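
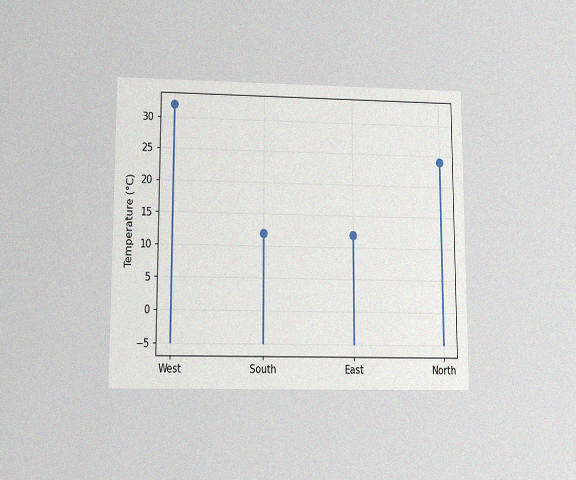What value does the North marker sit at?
The chart is viewed slightly from below, with some photo noise. The North marker sits at 24°C.

24°C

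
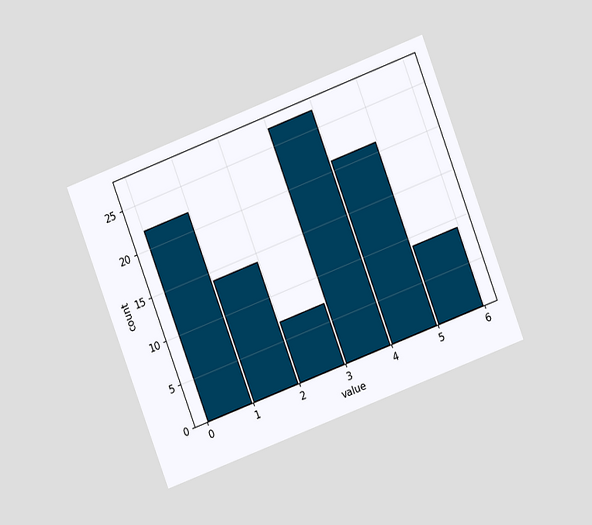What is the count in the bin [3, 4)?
The chart is tilted about 21° counter-clockwise and viewed at a slight angle. The [3, 4) bin has height 27.

27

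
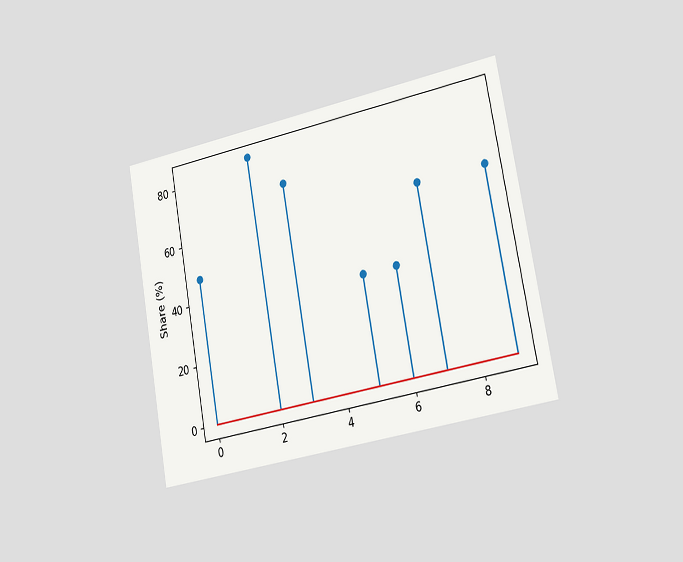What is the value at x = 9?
60%

The chart is tilted about 10° counter-clockwise and viewed slightly from the right. The stem at x=9 reaches 60%.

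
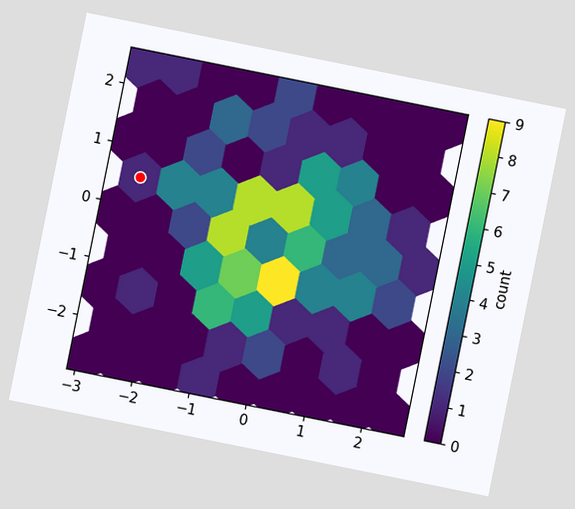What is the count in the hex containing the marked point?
The chart is tilted about 11° clockwise. The marked hex reads 1 on the colorbar.

1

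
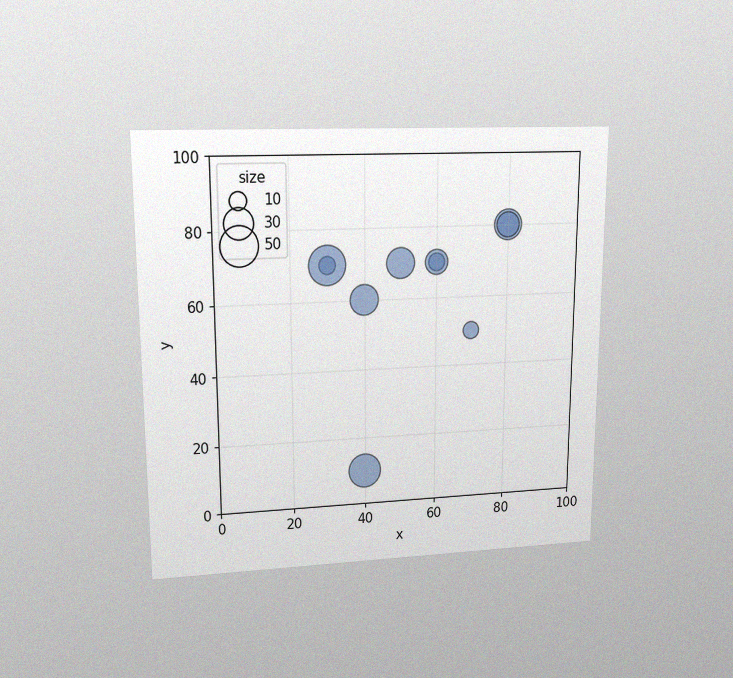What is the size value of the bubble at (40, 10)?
40

The chart is viewed at a slight angle, with some photo noise. Matching the bubble at (40, 10) against the size legend gives 40.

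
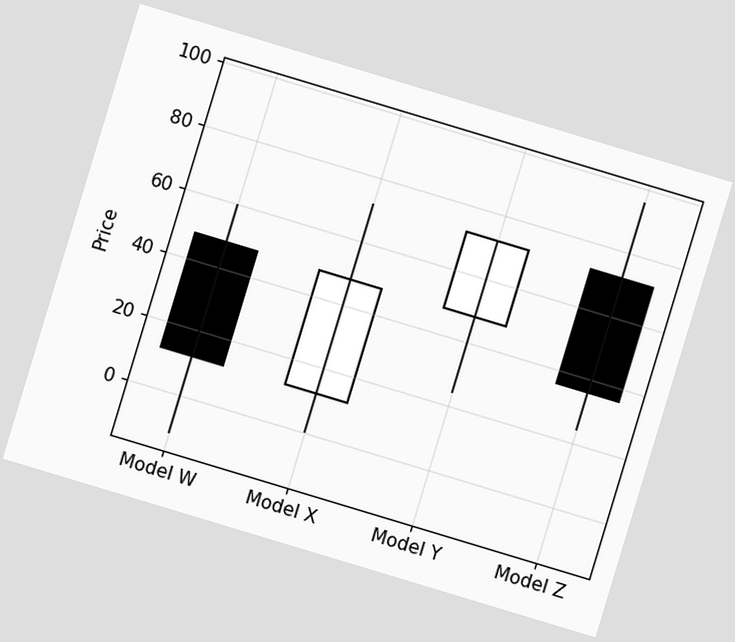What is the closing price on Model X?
The chart is tilted about 17° clockwise. The Model X candle closes at 48.

48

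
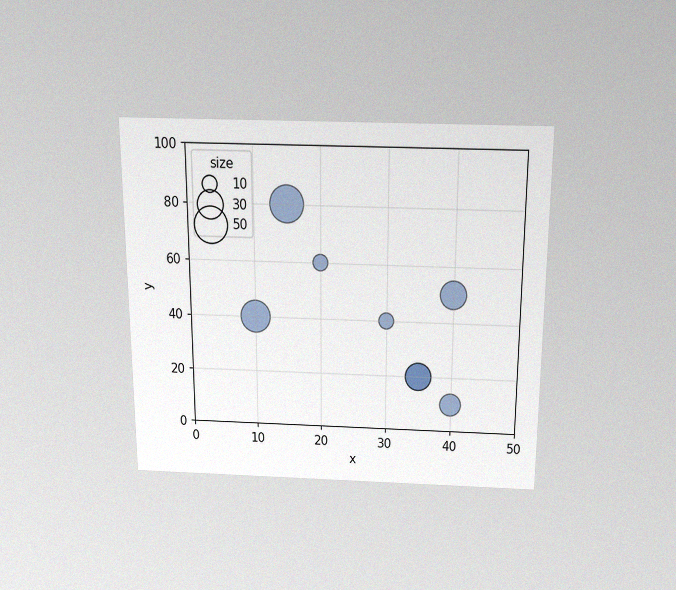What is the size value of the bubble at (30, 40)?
10

The chart is viewed slightly from above, with some photo noise. Matching the bubble at (30, 40) against the size legend gives 10.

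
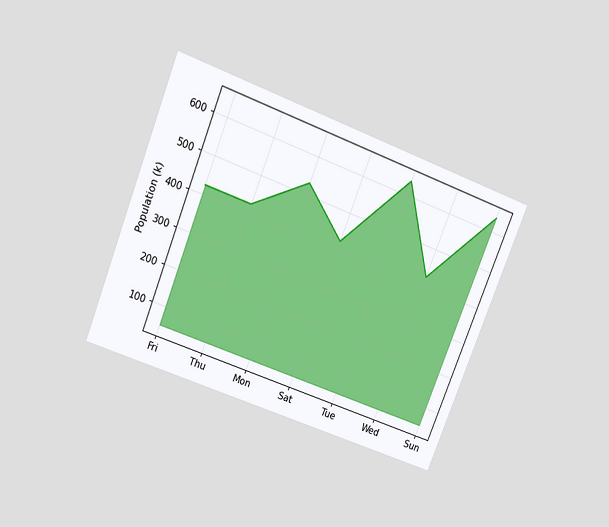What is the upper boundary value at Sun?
636k

The chart is tilted about 22° clockwise and viewed slightly from above. At Sun the upper boundary is at 636k.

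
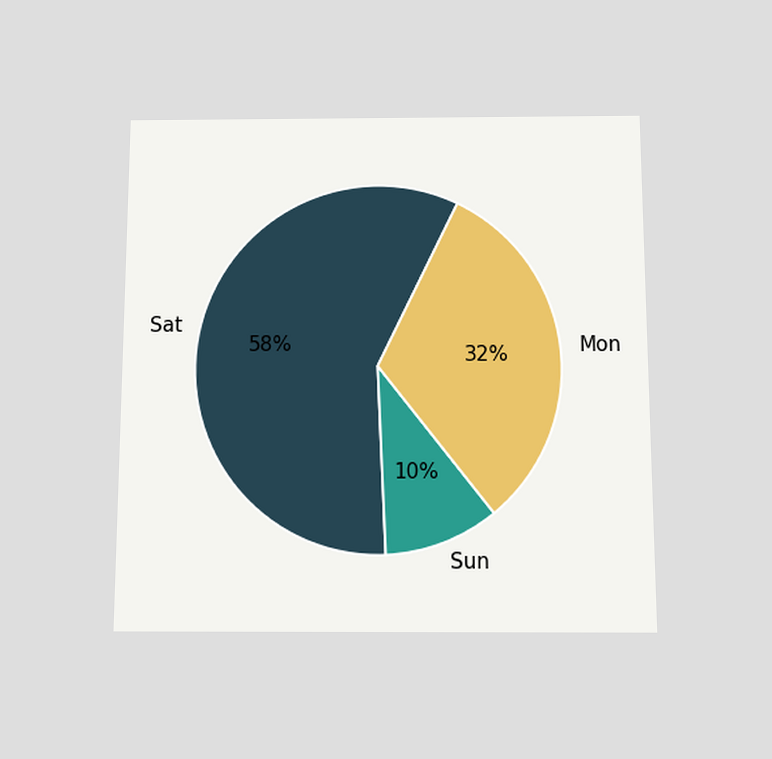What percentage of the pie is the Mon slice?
32%

The chart is viewed slightly from below. The Mon slice takes up 32% of the pie.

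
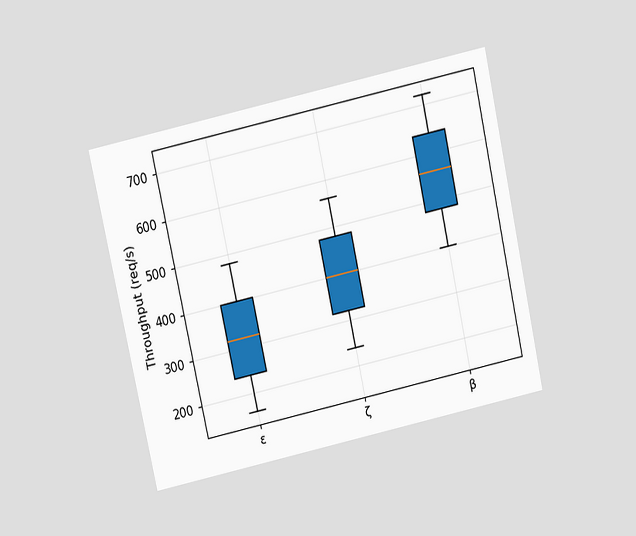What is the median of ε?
320req/s

The chart is tilted about 12° counter-clockwise and viewed slightly from above. The median line in the ε box sits at 320req/s.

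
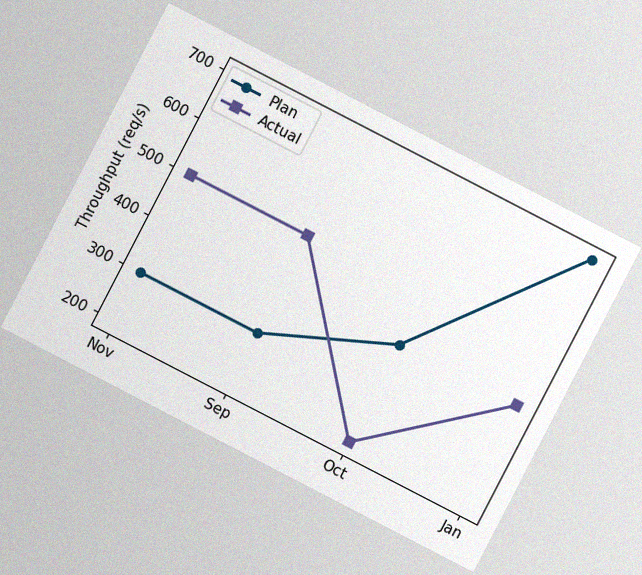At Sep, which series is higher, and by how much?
The chart is tilted about 27° clockwise, with some photo noise. At Sep, Actual sits above the other line by 200req/s.

Actual, by 200req/s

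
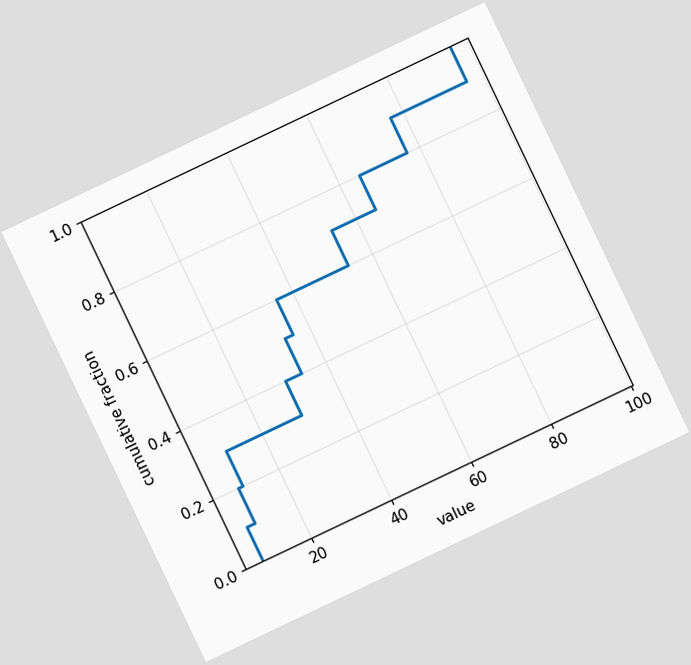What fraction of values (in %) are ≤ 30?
The chart is tilted about 25° counter-clockwise. At x=30 the ECDF step is at 40%.

40%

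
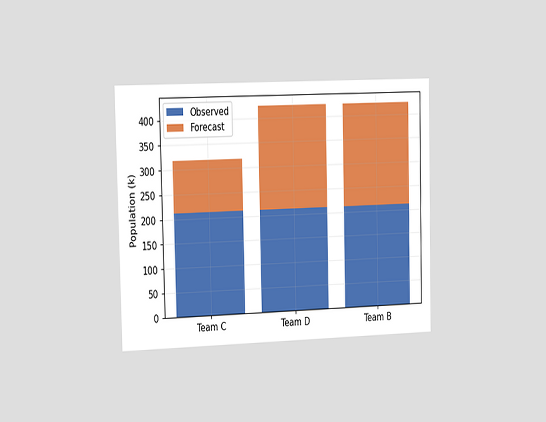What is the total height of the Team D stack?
424k

The chart is viewed slightly from the left. The Team D stack's top reaches 424k on the y-axis.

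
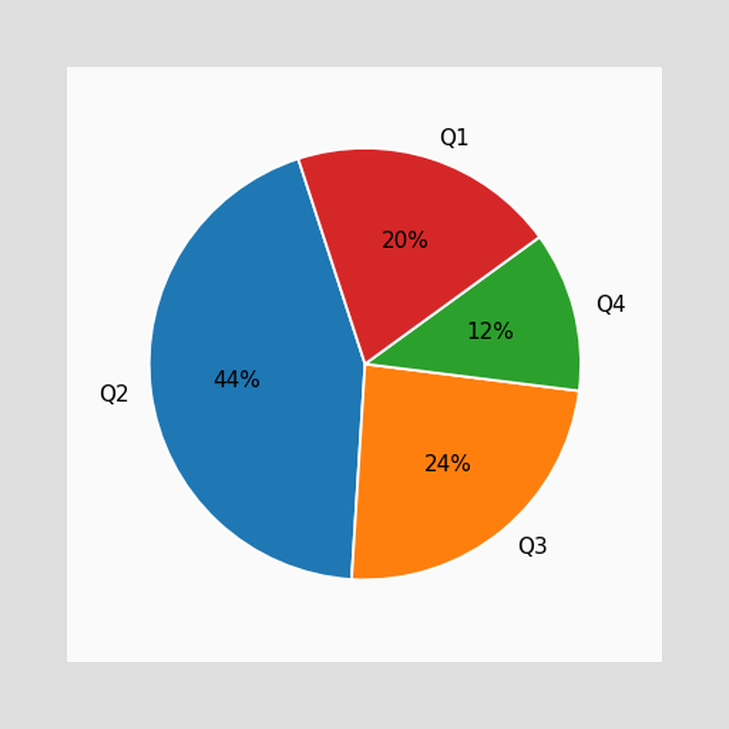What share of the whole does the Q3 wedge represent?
The Q3 slice takes up 24% of the pie.

24%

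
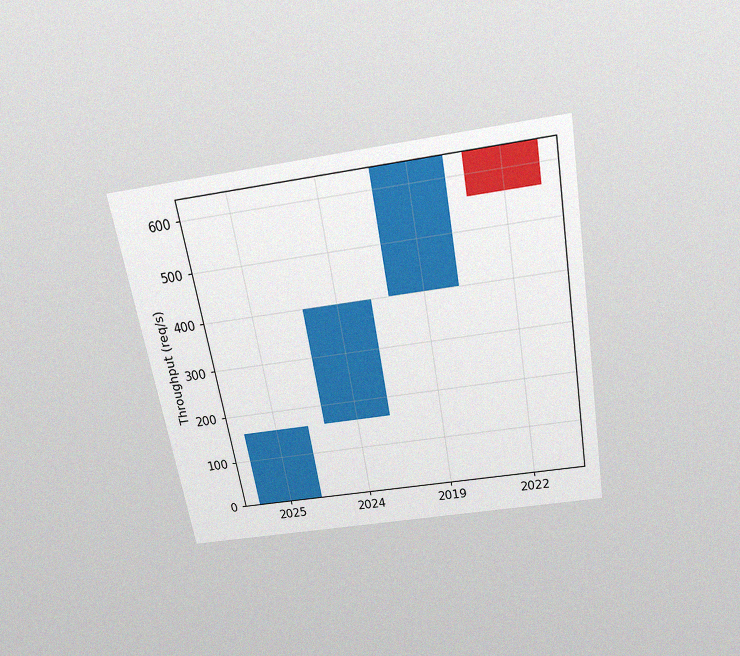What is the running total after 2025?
The chart is tilted about 10° counter-clockwise and viewed slightly from above, with some photo noise. After 2025 the running total reaches 160req/s.

160req/s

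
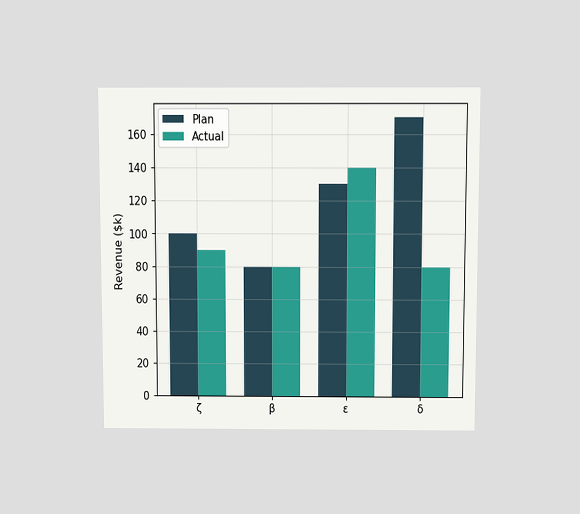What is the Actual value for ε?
The chart is viewed slightly from above. The Actual bar at ε reaches $140k on the y-axis.

$140k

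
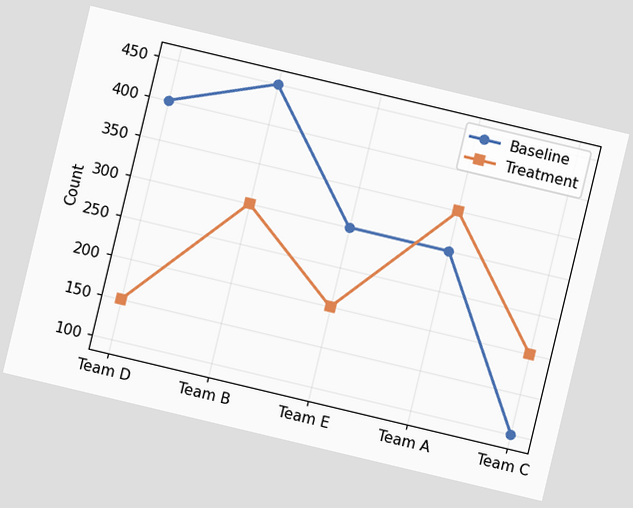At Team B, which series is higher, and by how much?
The chart is tilted about 13° clockwise. At Team B, Baseline sits above the other line by 150.

Baseline, by 150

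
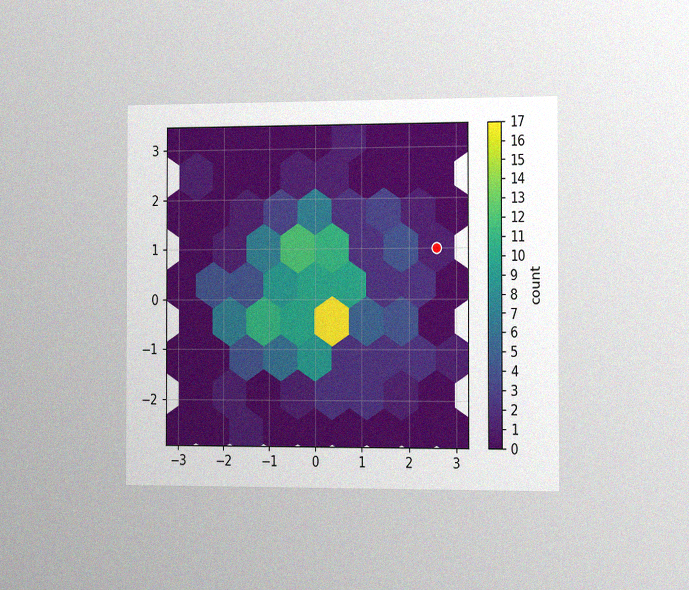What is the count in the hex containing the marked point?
The chart is viewed slightly from the right, with some photo noise. The marked hex reads 1 on the colorbar.

1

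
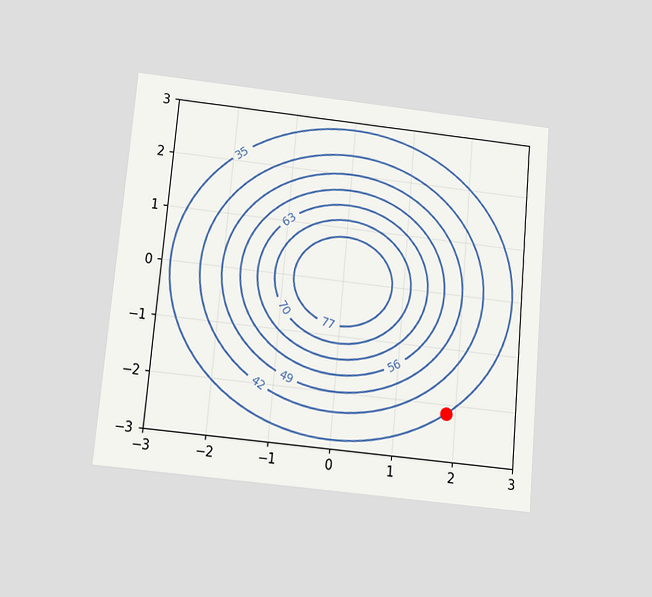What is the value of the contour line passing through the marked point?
The chart is tilted about 5° clockwise and viewed slightly from below. The marked point sits on the contour labelled 35.

35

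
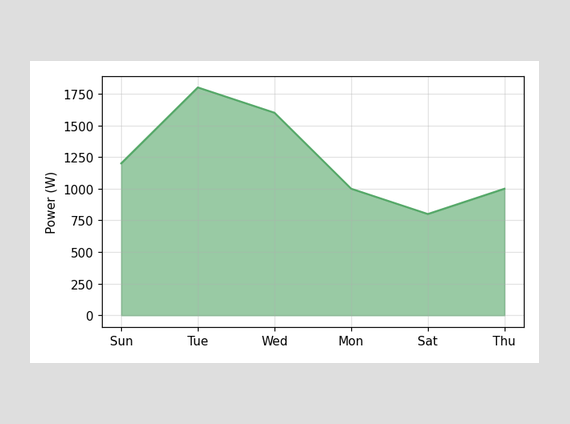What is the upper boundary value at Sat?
At Sat the upper boundary is at 800W.

800W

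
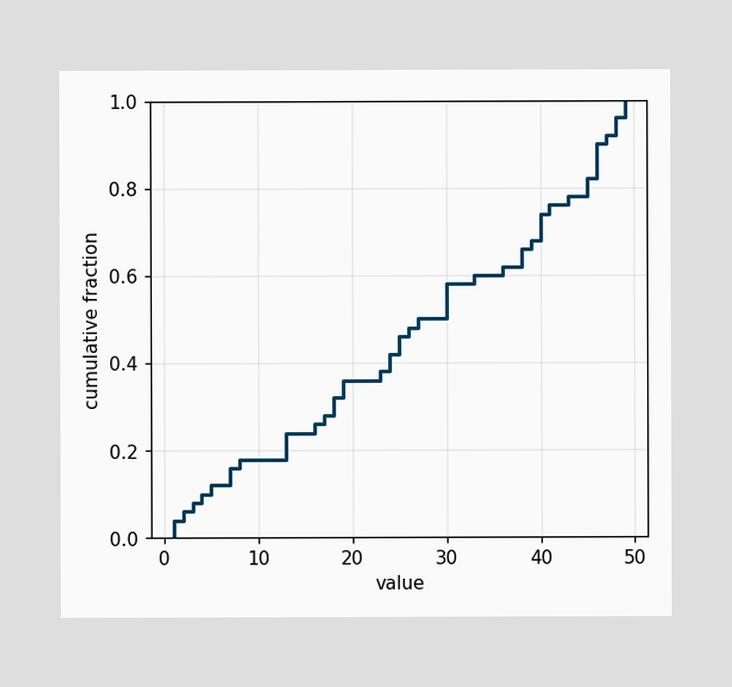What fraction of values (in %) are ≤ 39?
68%

At x=39 the ECDF step is at 68%.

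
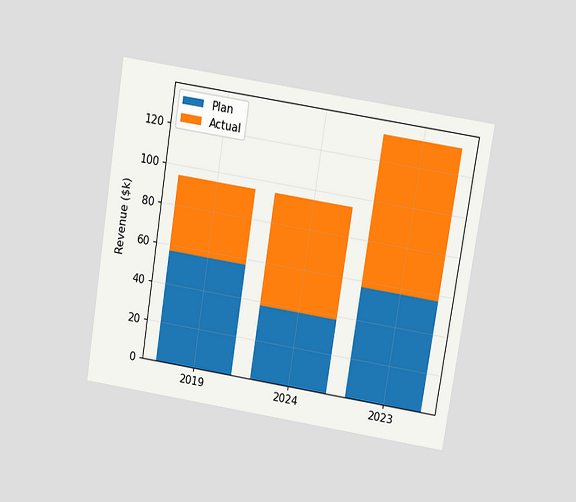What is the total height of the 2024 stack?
The chart is tilted about 9° clockwise and viewed slightly from above. The 2024 stack's top reaches $95k on the y-axis.

$95k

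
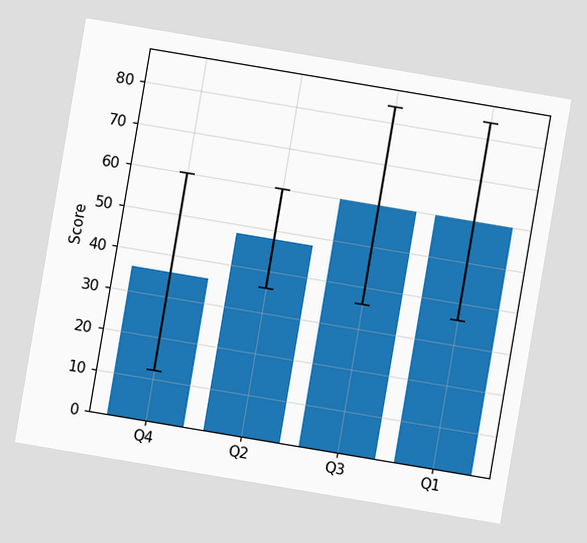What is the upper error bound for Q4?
The chart is tilted about 10° clockwise. The Q4 bar's upper whisker reaches 60.

60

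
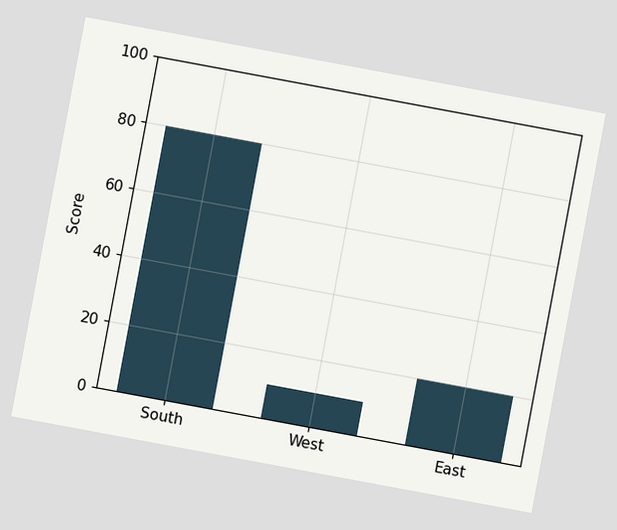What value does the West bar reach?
10

The chart is tilted about 11° clockwise. Reading along the chart's y-axis, the West bar reaches 10.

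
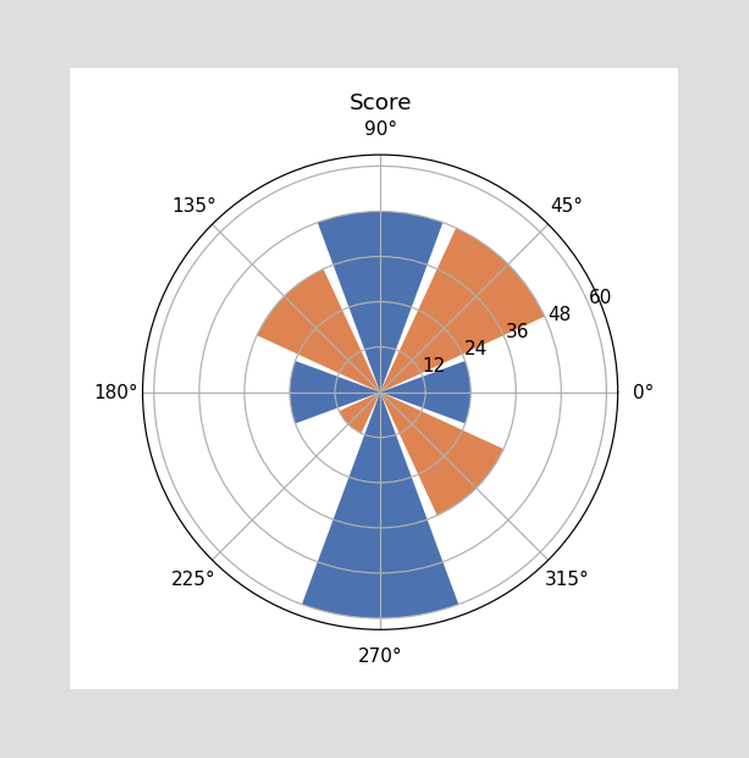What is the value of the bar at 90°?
The bar at 90° reaches 48 on the radial axis.

48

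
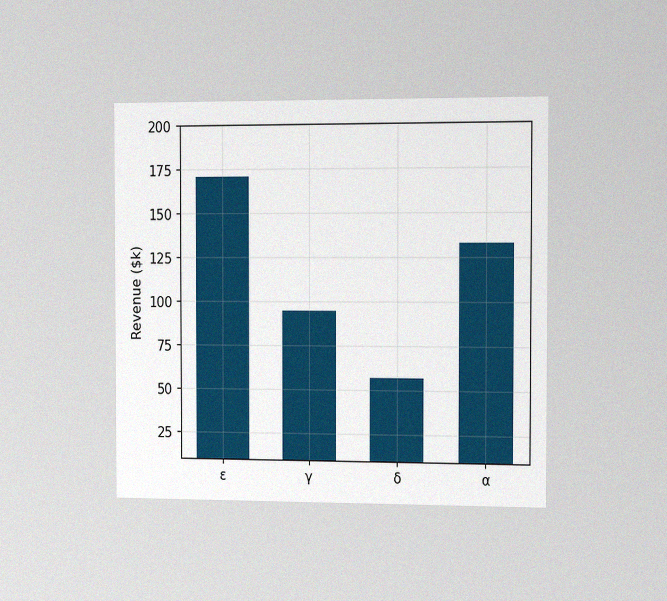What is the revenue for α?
$133k

The chart is viewed slightly from the right, with some photo noise. Reading along the chart's y-axis, the α bar reaches $133k.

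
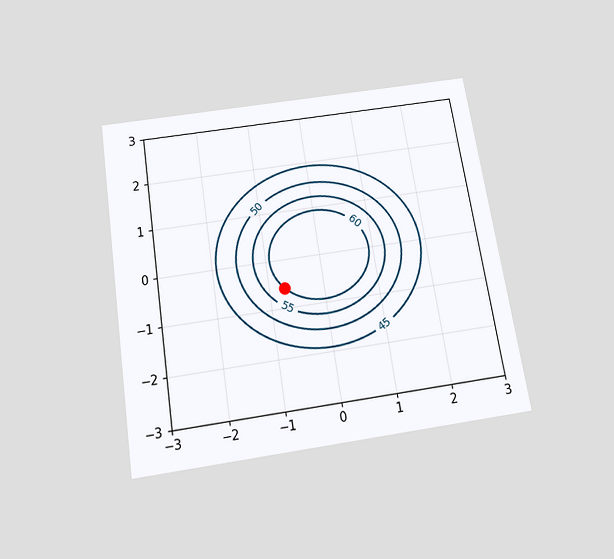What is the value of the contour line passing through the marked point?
60

The chart is tilted about 9° counter-clockwise and viewed slightly from below. The marked point sits on the contour labelled 60.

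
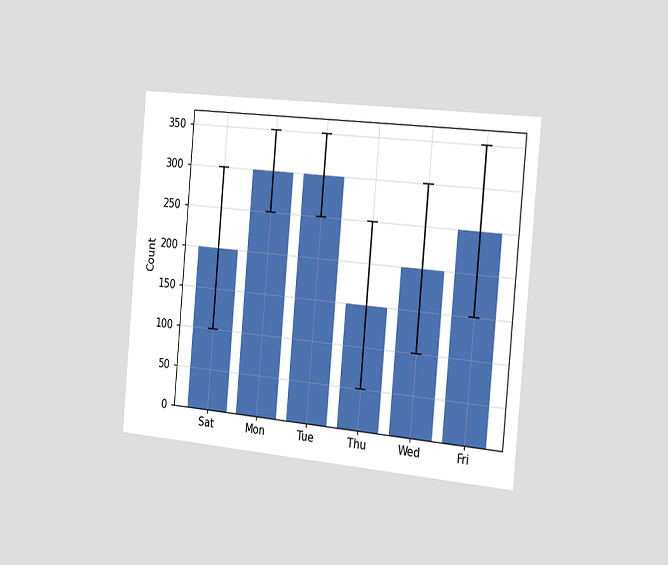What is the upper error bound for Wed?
The chart is tilted about 5° clockwise and viewed slightly from the right. The Wed bar's upper whisker reaches 300.

300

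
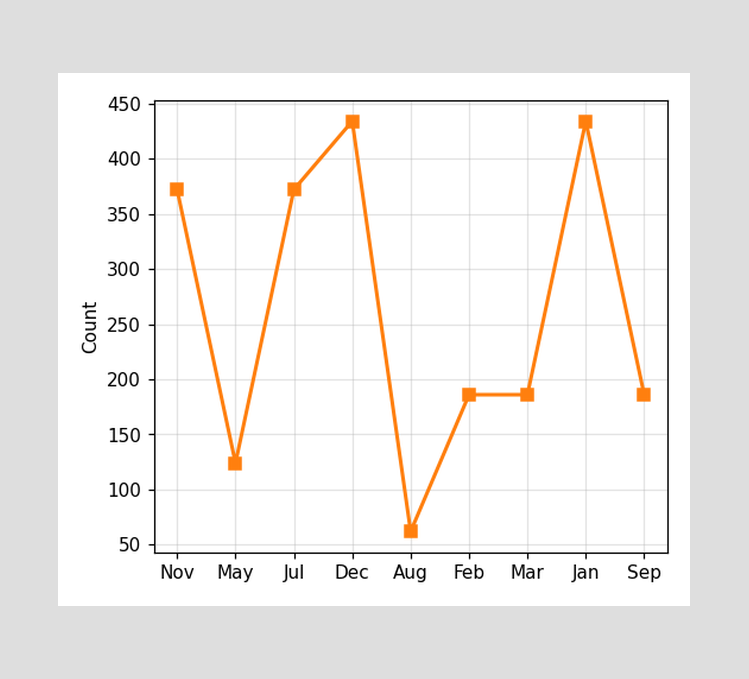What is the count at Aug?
62

At Aug, the line is at 62.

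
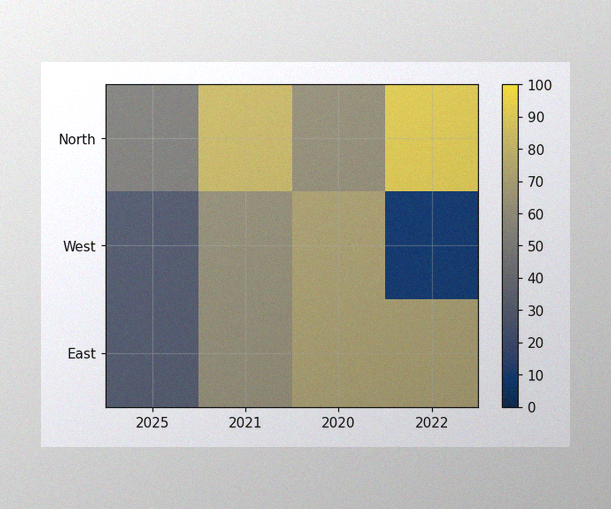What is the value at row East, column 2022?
The image has some photo noise and uneven lighting. Matching cell (East, 2022) against the colorbar gives 70.

70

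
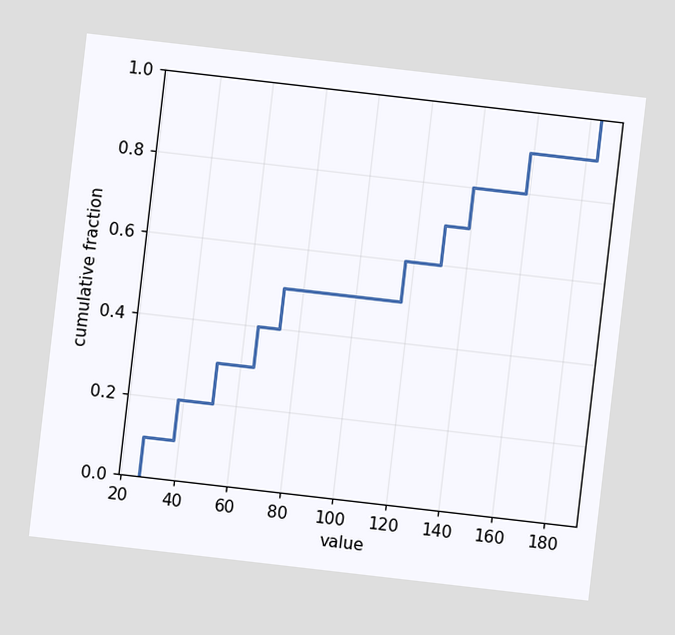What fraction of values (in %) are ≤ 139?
The chart is tilted about 7° clockwise. At x=139 the ECDF step is at 80%.

80%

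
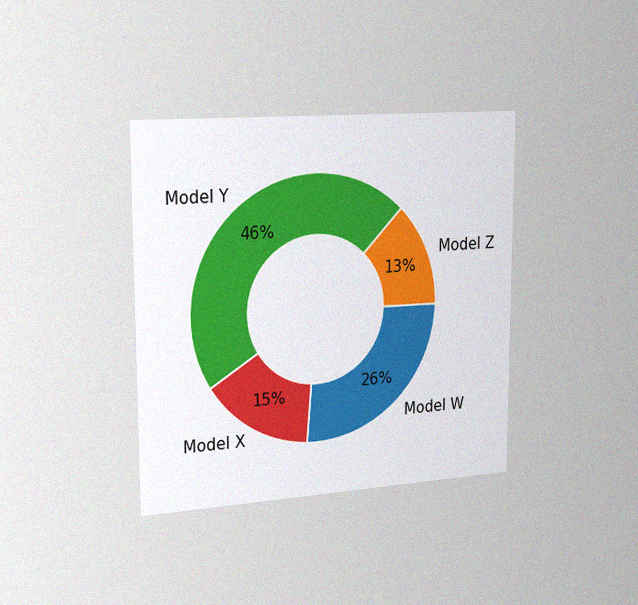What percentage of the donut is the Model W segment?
The chart is viewed slightly from the left, with some photo noise. The Model W segment takes up 26% of the ring.

26%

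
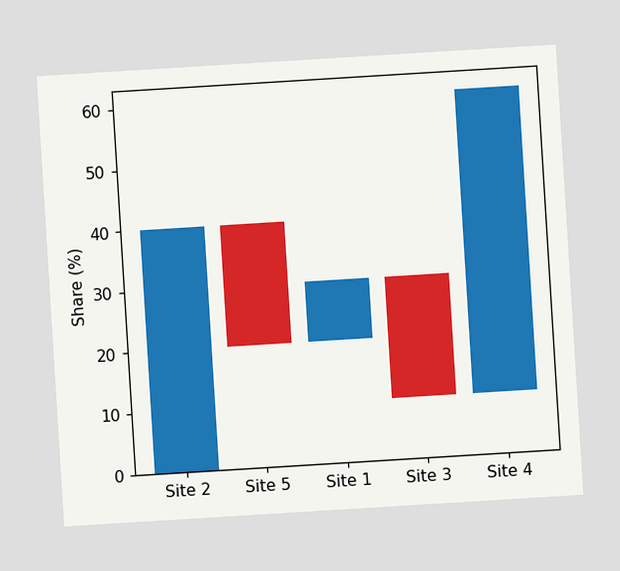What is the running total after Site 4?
60%

The chart is tilted about 4° counter-clockwise. After Site 4 the running total reaches 60%.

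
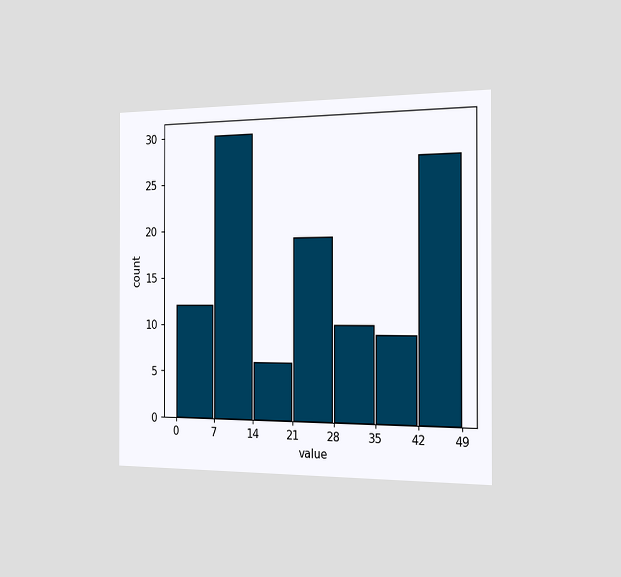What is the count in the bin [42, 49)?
The chart is viewed slightly from the right. The [42, 49) bin has height 27.

27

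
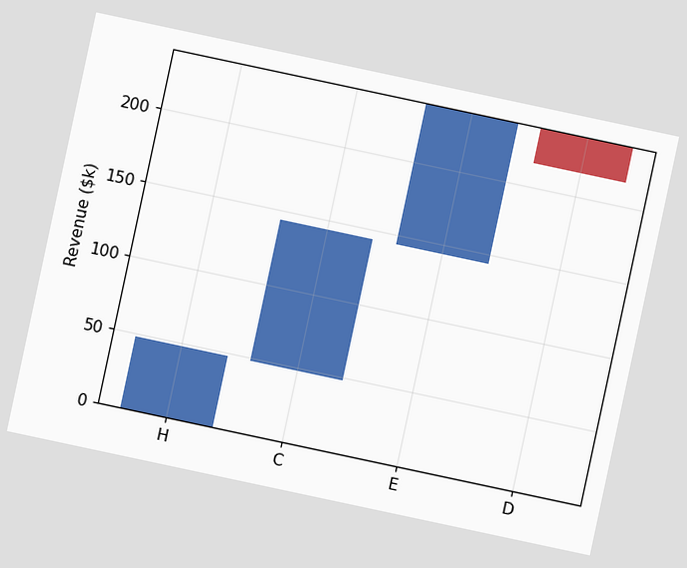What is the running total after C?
The chart is tilted about 12° clockwise. After C the running total reaches $144k.

$144k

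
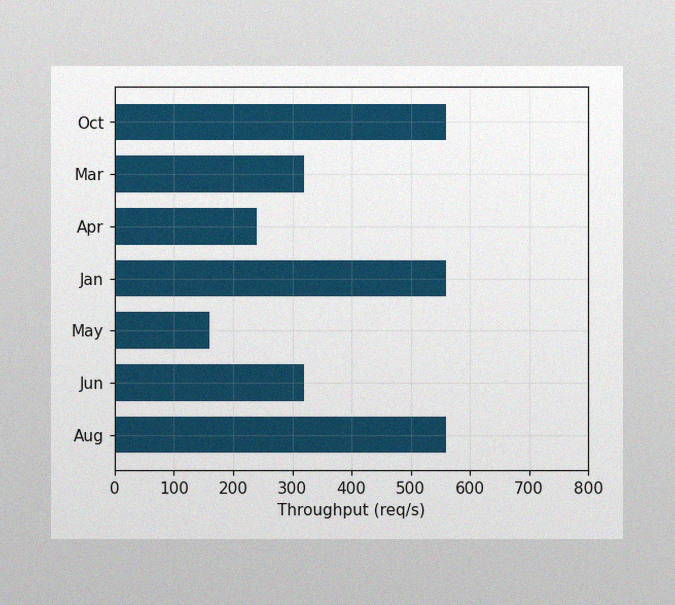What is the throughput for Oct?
The image has some photo noise and uneven lighting. Reading along the chart's x-axis, the Oct bar reaches 560req/s.

560req/s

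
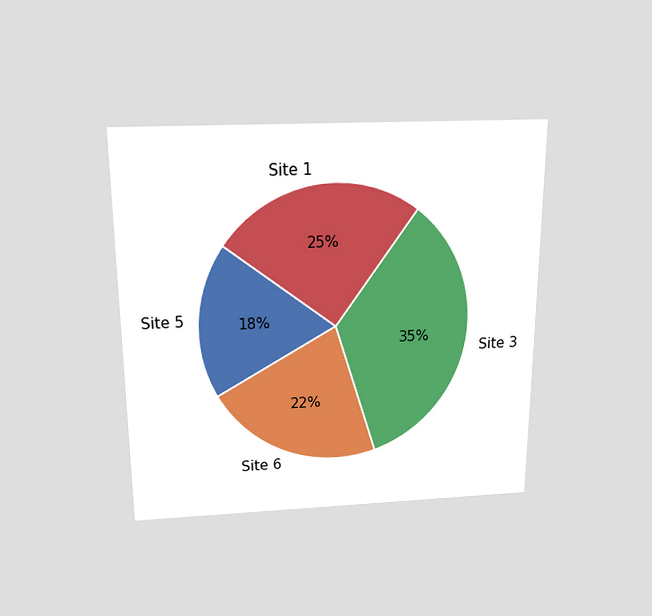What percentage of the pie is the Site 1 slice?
The chart is viewed slightly from above. The Site 1 slice takes up 25% of the pie.

25%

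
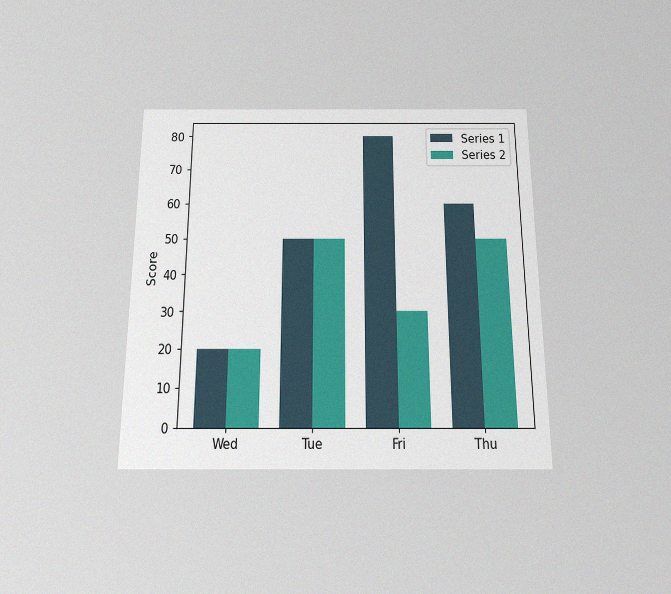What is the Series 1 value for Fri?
80

The chart is viewed slightly from below, with some photo noise. The Series 1 bar at Fri reaches 80 on the y-axis.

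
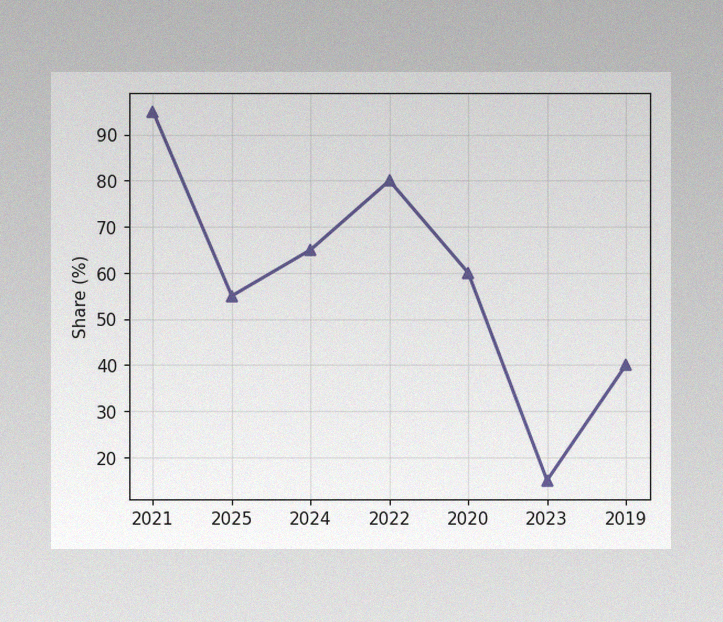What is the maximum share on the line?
95%

The image has some photo noise and uneven lighting. The highest point is at 2021, and reading across to the y-axis gives 95%.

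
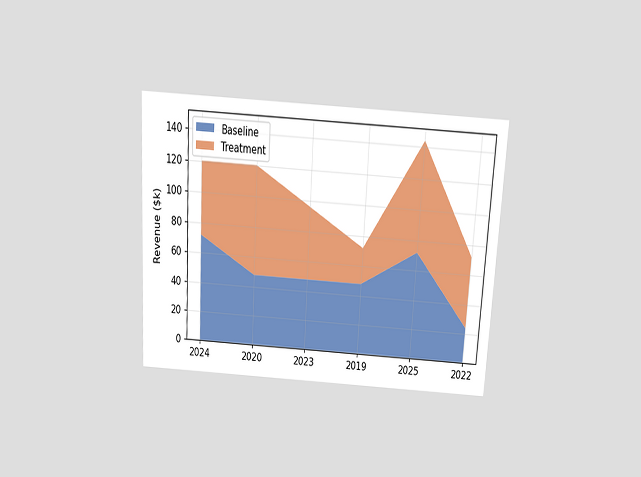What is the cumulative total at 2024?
$120k

The chart is tilted about 3° clockwise and viewed slightly from above. The stacked total at 2024 reaches $120k.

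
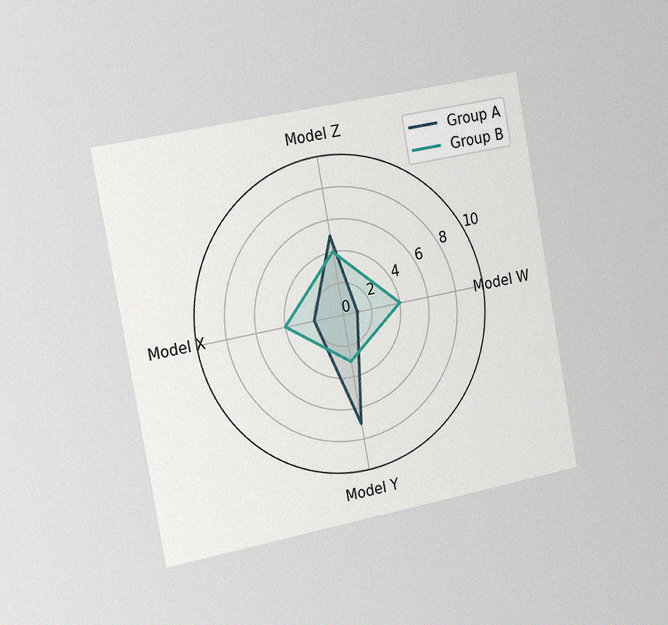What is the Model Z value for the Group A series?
5

The chart is tilted about 10° counter-clockwise and viewed slightly from the left, with some photo noise. On the Model Z axis, Group A reaches 5.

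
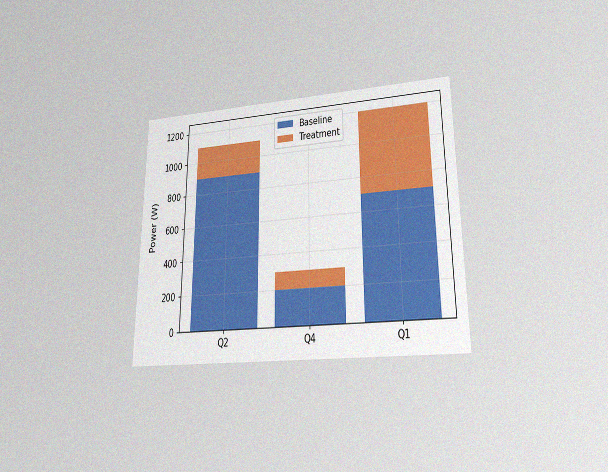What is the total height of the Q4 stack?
The chart is viewed at a slight angle, with some photo noise. The Q4 stack's top reaches 300W on the y-axis.

300W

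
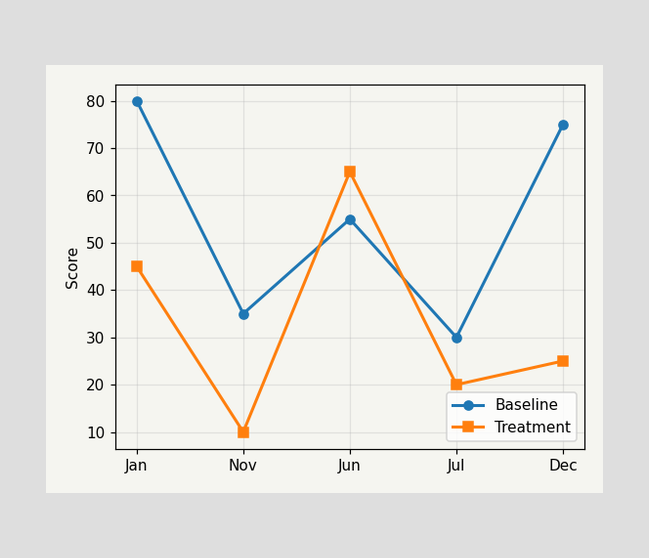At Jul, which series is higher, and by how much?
Baseline, by 10

At Jul, Baseline sits above the other line by 10.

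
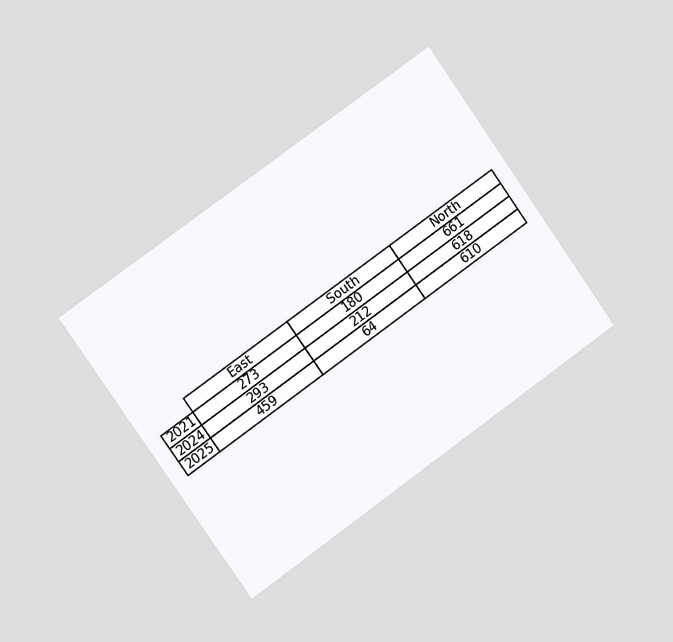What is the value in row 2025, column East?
The chart is tilted about 35° counter-clockwise and viewed at a slight angle. The (2025, East) cell reads 459.

459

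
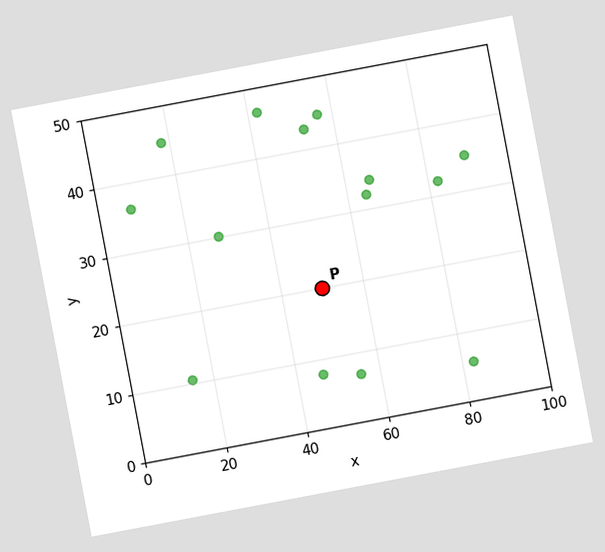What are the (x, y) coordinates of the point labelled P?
The chart is tilted about 11° counter-clockwise. Following the gridlines from P to each axis, P sits at (50, 20).

(50, 20)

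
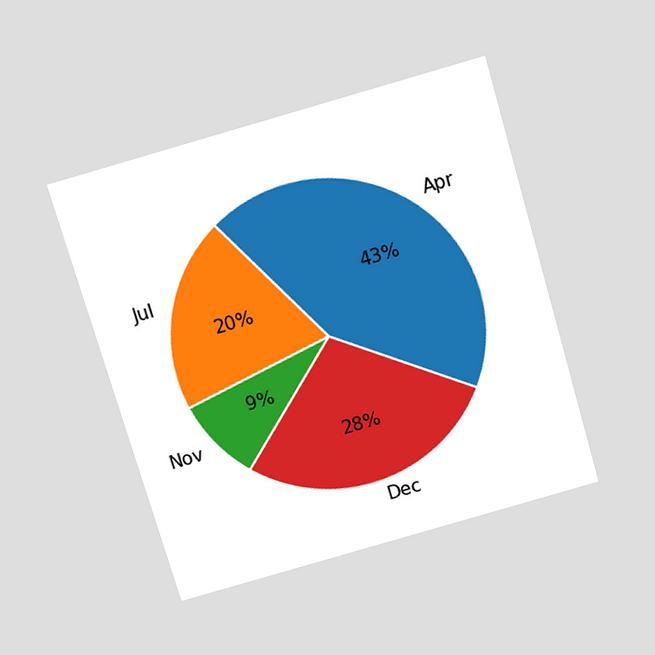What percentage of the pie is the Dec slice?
28%

The chart is tilted about 16° counter-clockwise and viewed slightly from above. The Dec slice takes up 28% of the pie.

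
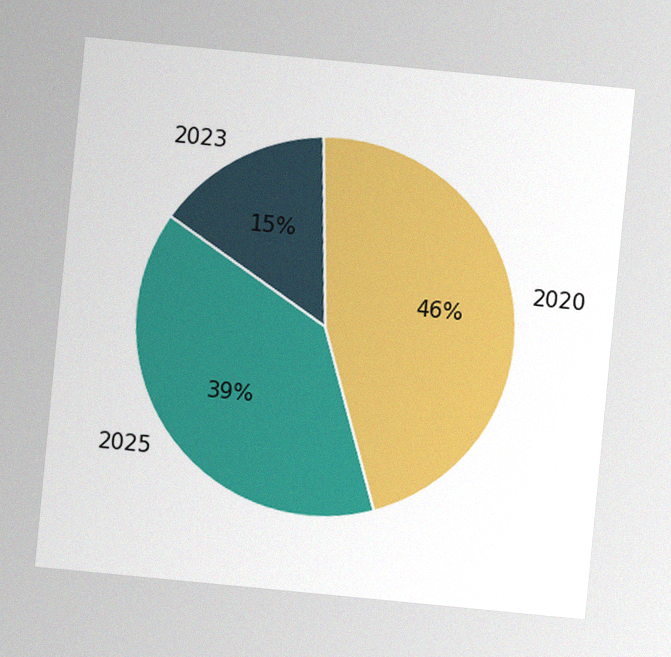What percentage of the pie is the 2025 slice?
39%

The chart is tilted about 5° clockwise, with some photo noise. The 2025 slice takes up 39% of the pie.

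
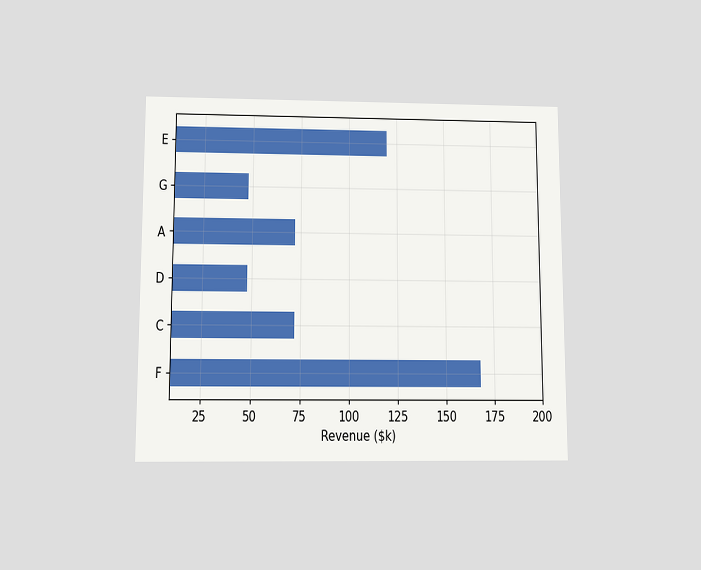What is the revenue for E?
$120k

The chart is viewed slightly from below. Reading along the chart's x-axis, the E bar reaches $120k.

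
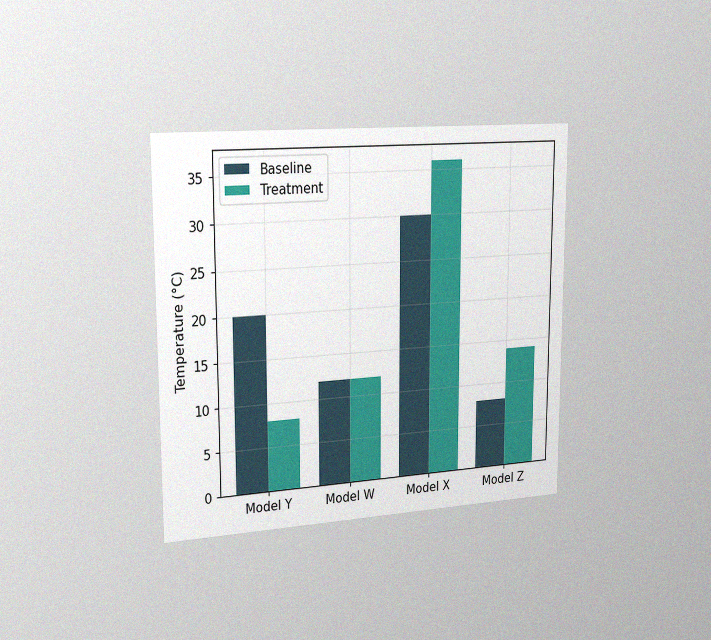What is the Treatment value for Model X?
The chart is viewed slightly from the left, with some photo noise. The Treatment bar at Model X reaches 36°C on the y-axis.

36°C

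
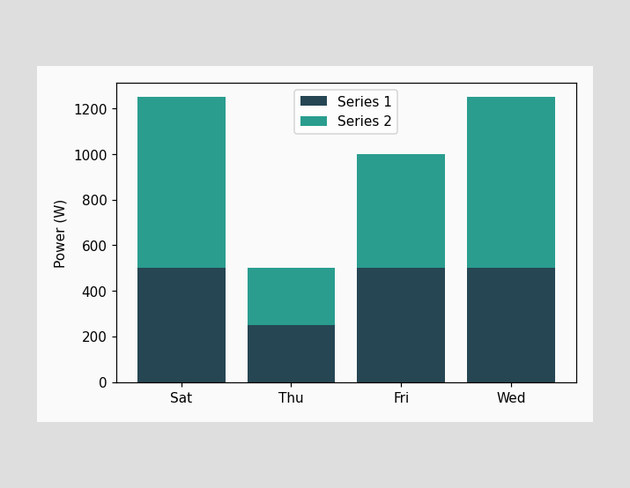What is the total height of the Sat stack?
1250W

The Sat stack's top reaches 1250W on the y-axis.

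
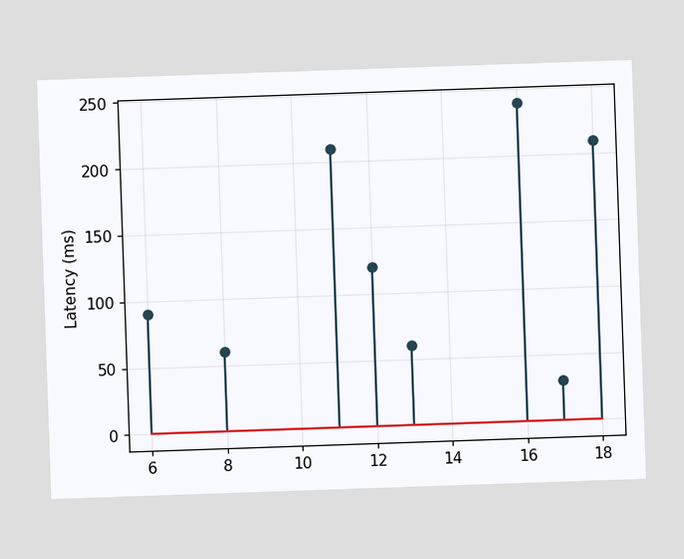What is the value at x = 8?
60ms

The stem at x=8 reaches 60ms.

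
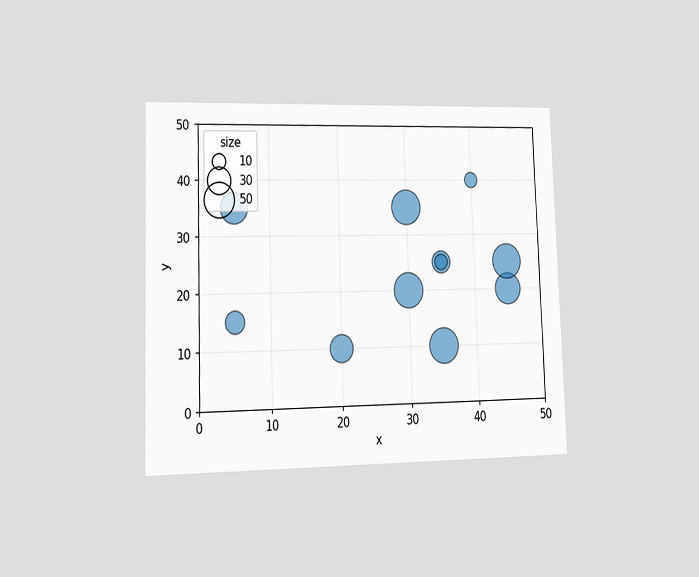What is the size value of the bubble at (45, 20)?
The chart is viewed at a slight angle. Matching the bubble at (45, 20) against the size legend gives 40.

40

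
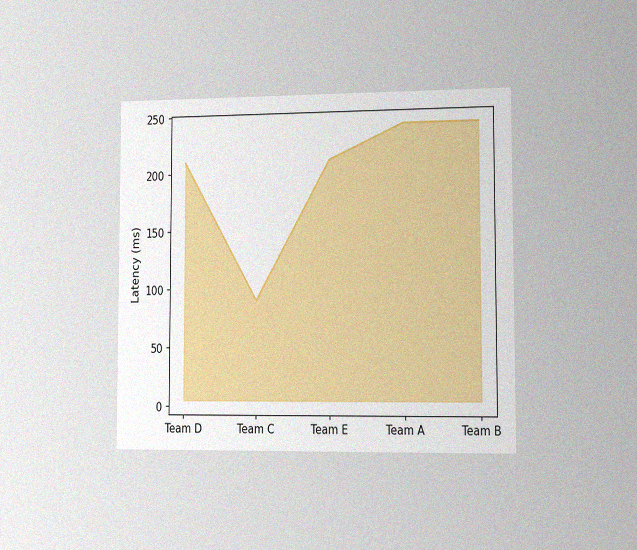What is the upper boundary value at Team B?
The chart is viewed slightly from the right, with some photo noise. At Team B the upper boundary is at 240ms.

240ms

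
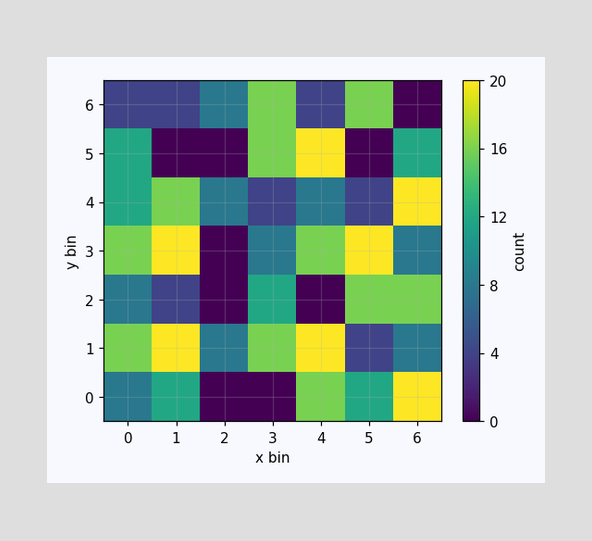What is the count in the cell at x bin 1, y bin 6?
4

Matching the cell (1, 6) against the colorbar gives 4.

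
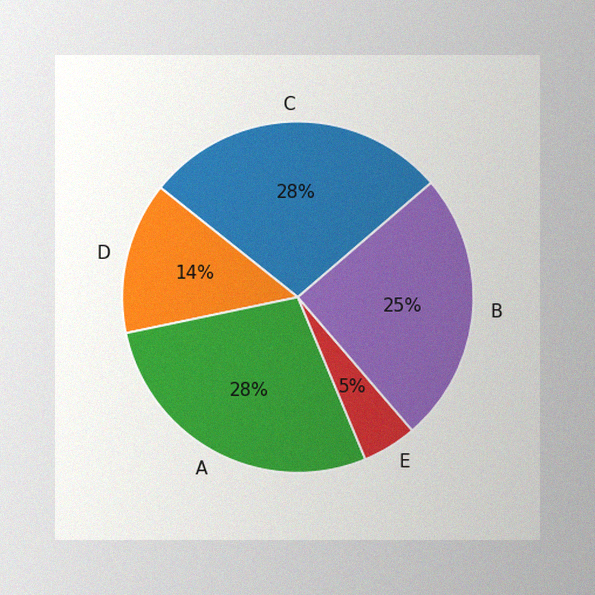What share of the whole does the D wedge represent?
14%

The image has some photo noise and uneven lighting. The D slice takes up 14% of the pie.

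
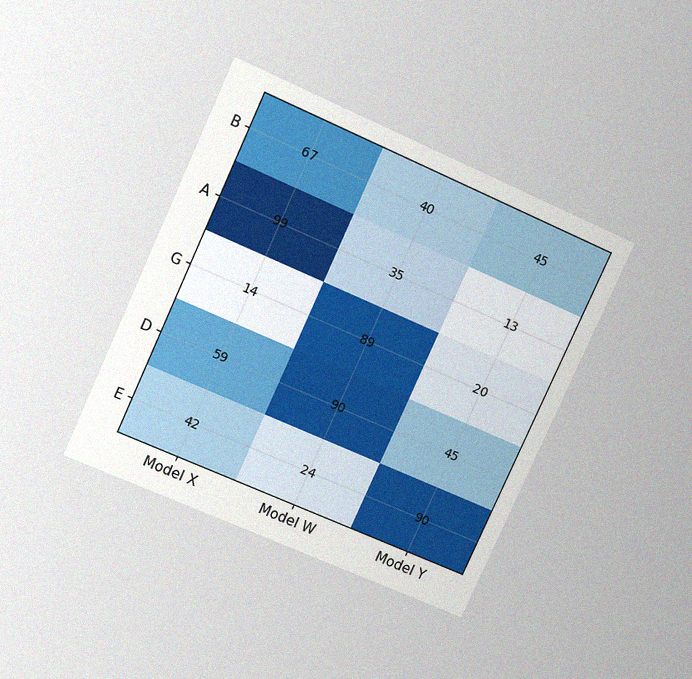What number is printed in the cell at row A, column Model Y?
13

The chart is tilted about 25° clockwise and viewed slightly from above, with some photo noise. The (A, Model Y) cell reads 13.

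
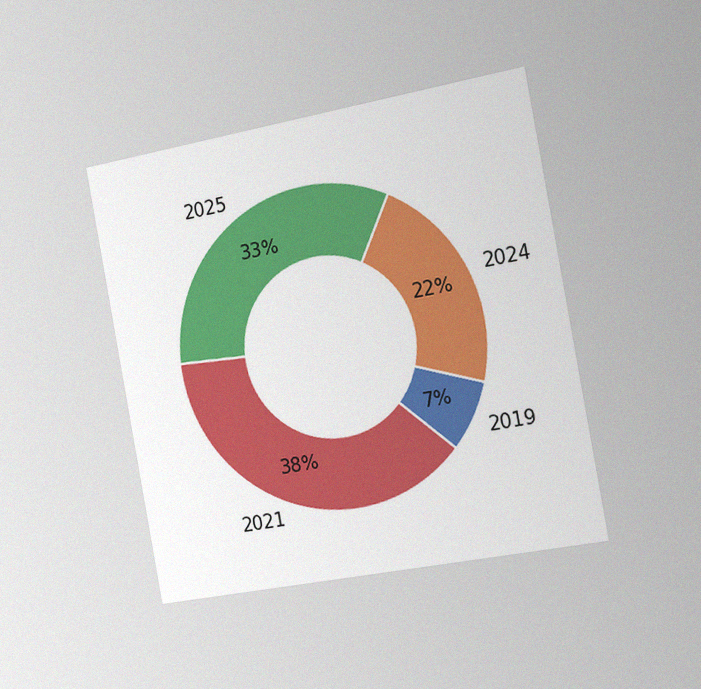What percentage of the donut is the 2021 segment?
The chart is tilted about 11° counter-clockwise and viewed slightly from the right, with some photo noise. The 2021 segment takes up 38% of the ring.

38%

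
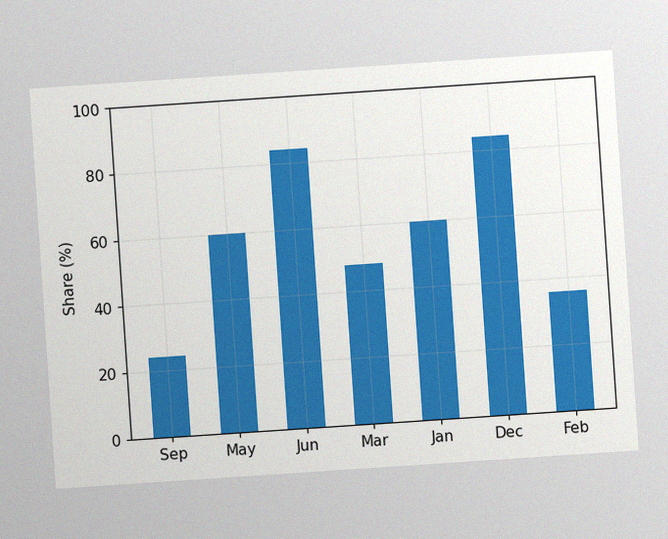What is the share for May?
The chart is tilted about 4° counter-clockwise, with some photo noise. Reading along the chart's y-axis, the May bar reaches 60%.

60%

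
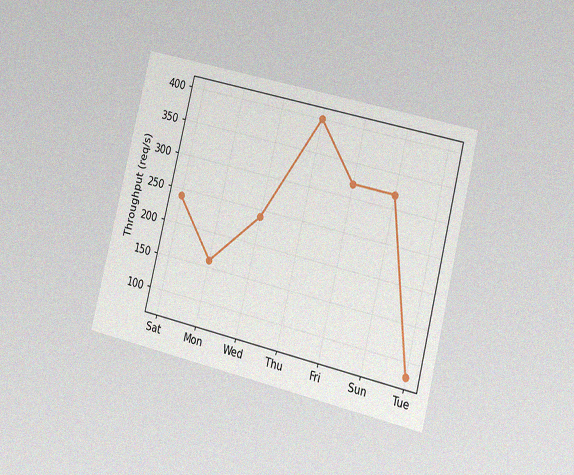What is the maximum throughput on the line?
The chart is tilted about 14° clockwise and viewed slightly from the right, with some photo noise. The highest point is at Thu, and reading across to the y-axis gives 400req/s.

400req/s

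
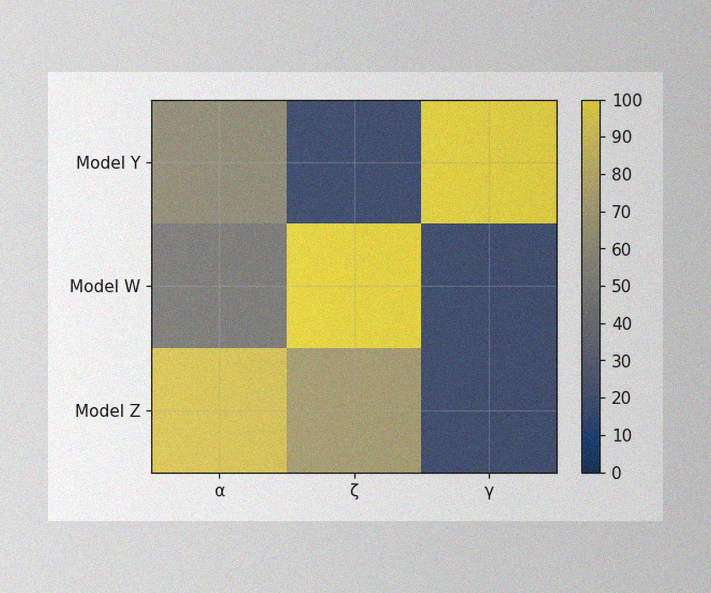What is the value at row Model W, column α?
The image has some photo noise and uneven lighting. Matching cell (Model W, α) against the colorbar gives 50.

50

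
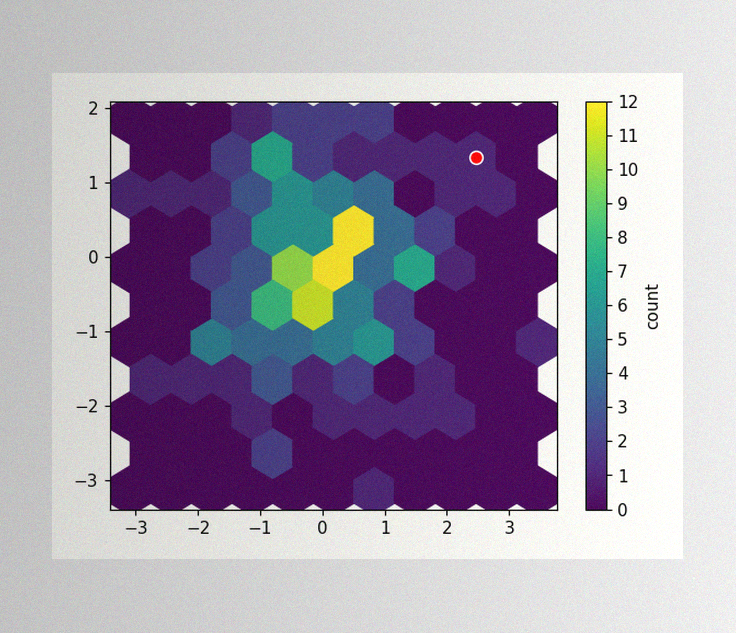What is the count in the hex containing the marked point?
The image has some photo noise and uneven lighting. The marked hex reads 1 on the colorbar.

1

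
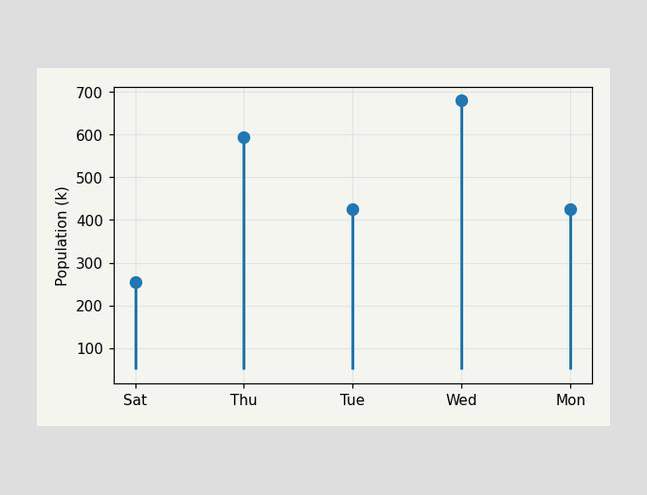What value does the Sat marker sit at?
The Sat marker sits at 255k.

255k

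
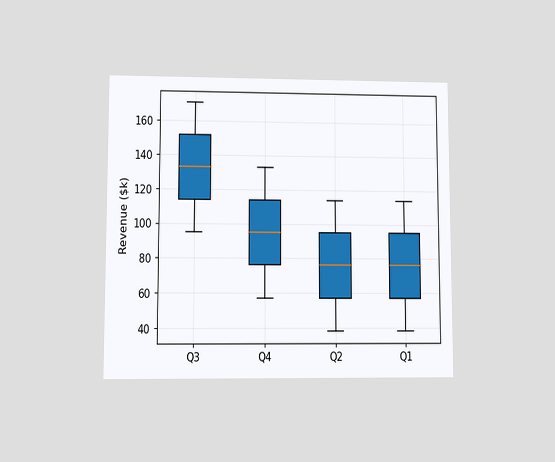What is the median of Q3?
The chart is viewed at a slight angle. The median line in the Q3 box sits at $133k.

$133k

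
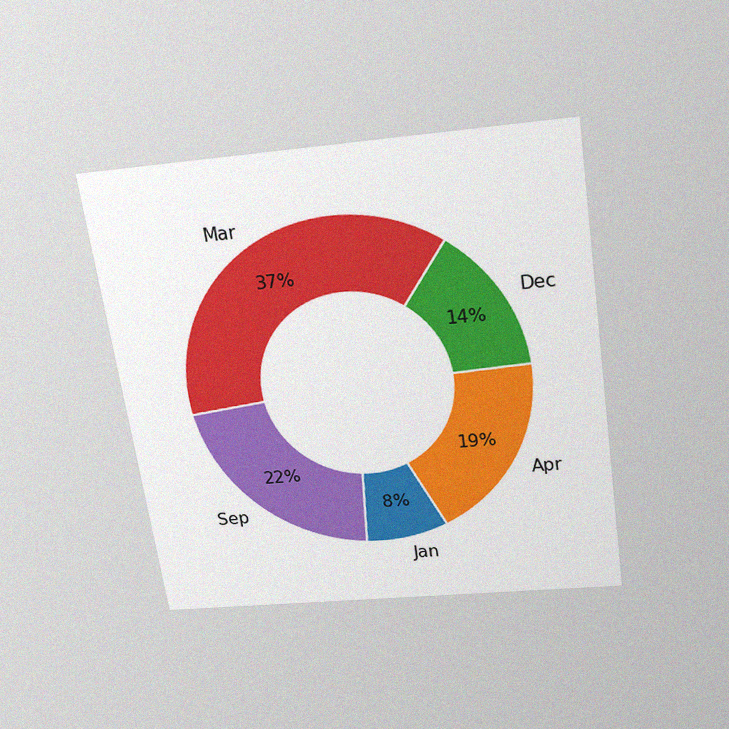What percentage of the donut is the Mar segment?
The chart is tilted about 8° counter-clockwise and viewed slightly from above, with some photo noise. The Mar segment takes up 37% of the ring.

37%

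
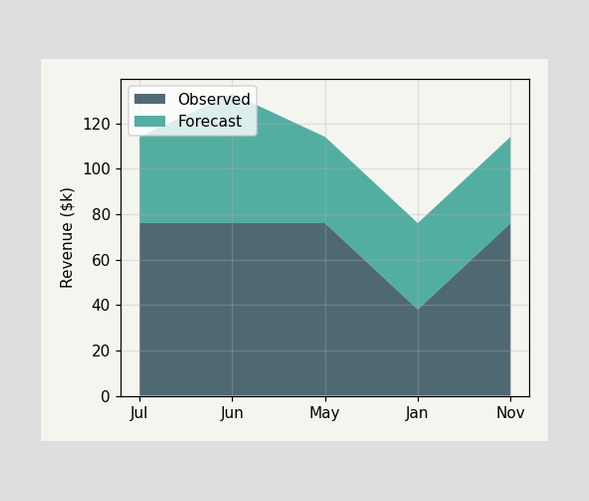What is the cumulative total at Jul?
$114k

The stacked total at Jul reaches $114k.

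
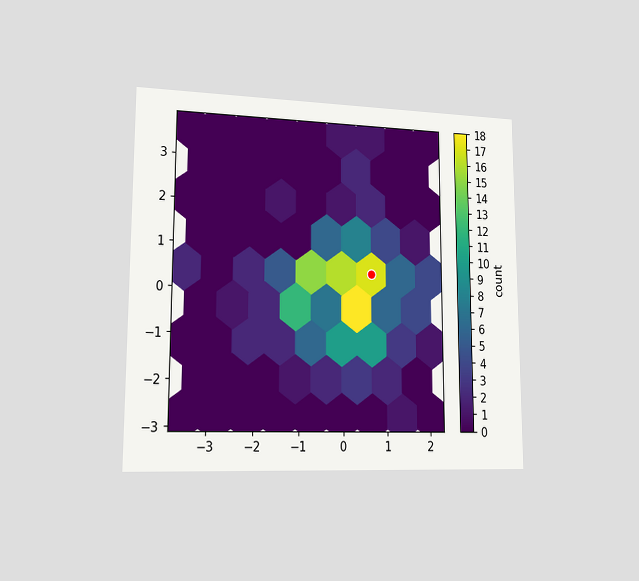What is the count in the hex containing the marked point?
17

The chart is viewed slightly from the left. The marked hex reads 17 on the colorbar.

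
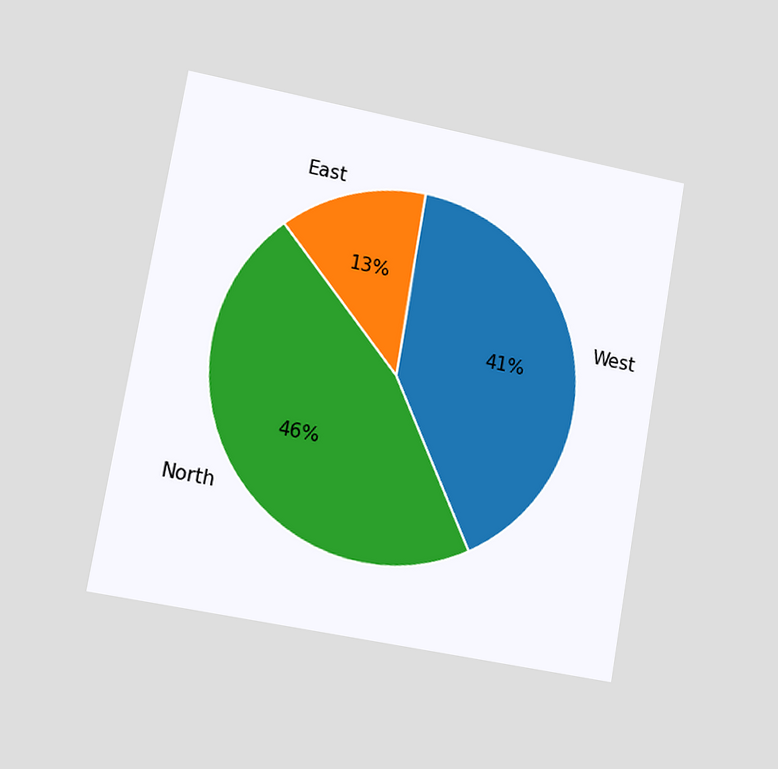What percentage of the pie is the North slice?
The chart is tilted about 10° clockwise and viewed slightly from the left. The North slice takes up 46% of the pie.

46%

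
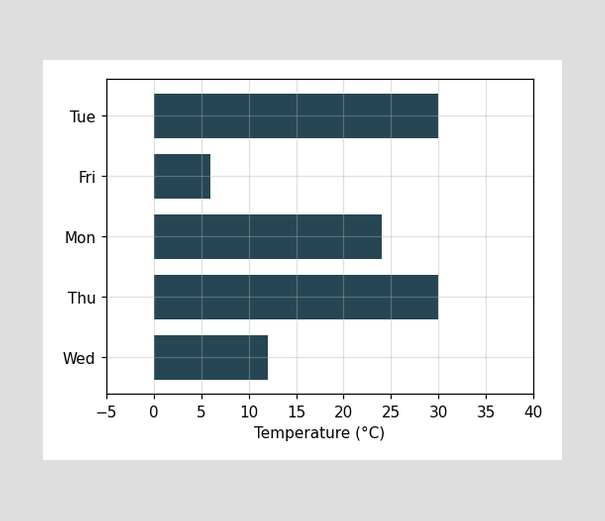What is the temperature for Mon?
24°C

Reading along the chart's x-axis, the Mon bar reaches 24°C.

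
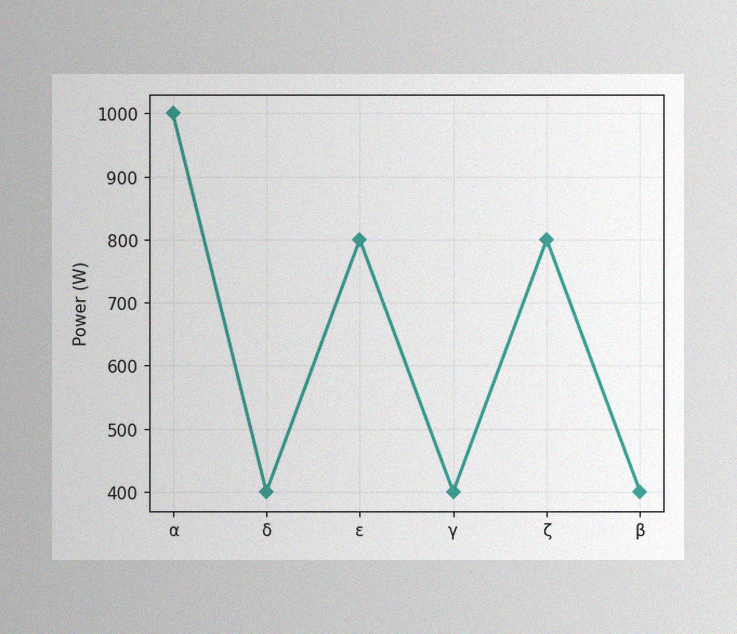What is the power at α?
The image has some photo noise and uneven lighting. At α, the line is at 1000W.

1000W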